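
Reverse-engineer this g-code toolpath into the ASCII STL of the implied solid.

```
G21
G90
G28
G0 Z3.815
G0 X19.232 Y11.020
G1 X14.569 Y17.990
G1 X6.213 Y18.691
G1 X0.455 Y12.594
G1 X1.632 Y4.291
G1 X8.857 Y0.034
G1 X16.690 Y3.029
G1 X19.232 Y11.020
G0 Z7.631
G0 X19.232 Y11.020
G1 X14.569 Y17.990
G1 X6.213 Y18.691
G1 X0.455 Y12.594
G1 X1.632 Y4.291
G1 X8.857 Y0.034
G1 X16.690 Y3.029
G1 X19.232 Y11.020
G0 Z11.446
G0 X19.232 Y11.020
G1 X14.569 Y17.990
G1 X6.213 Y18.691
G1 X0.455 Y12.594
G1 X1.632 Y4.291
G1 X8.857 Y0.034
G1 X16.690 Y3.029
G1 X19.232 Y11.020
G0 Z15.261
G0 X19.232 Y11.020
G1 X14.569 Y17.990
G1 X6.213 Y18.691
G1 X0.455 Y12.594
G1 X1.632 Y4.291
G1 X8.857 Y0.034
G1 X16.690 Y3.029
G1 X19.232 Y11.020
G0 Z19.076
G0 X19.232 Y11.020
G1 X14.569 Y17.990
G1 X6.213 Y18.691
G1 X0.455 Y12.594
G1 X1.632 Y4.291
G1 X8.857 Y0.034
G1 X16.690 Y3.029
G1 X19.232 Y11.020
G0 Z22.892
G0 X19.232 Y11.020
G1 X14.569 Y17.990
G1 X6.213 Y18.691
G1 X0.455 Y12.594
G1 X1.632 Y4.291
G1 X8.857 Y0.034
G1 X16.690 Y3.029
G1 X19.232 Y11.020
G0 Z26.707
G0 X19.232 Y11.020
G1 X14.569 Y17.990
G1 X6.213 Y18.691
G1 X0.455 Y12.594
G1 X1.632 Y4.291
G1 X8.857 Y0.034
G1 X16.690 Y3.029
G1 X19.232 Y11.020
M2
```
solid part
  facet normal 0.0000 0.0000 -1.0000
    outer loop
      vertex 6.213 18.691 0.000
      vertex 14.569 17.990 0.000
      vertex 19.232 11.020 0.000
    endloop
  endfacet
  facet normal 0.0000 0.0000 -1.0000
    outer loop
      vertex 0.455 12.594 0.000
      vertex 6.213 18.691 0.000
      vertex 19.232 11.020 0.000
    endloop
  endfacet
  facet normal 0.0000 0.0000 -1.0000
    outer loop
      vertex 1.632 4.291 0.000
      vertex 0.455 12.594 0.000
      vertex 19.232 11.020 0.000
    endloop
  endfacet
  facet normal 0.0000 0.0000 -1.0000
    outer loop
      vertex 8.857 0.034 0.000
      vertex 1.632 4.291 0.000
      vertex 19.232 11.020 0.000
    endloop
  endfacet
  facet normal 0.0000 0.0000 -1.0000
    outer loop
      vertex 16.690 3.029 0.000
      vertex 8.857 0.034 0.000
      vertex 19.232 11.020 0.000
    endloop
  endfacet
  facet normal 0.0000 0.0000 1.0000
    outer loop
      vertex 19.232 11.020 26.707
      vertex 14.569 17.990 26.707
      vertex 6.213 18.691 26.707
    endloop
  endfacet
  facet normal 0.0000 0.0000 1.0000
    outer loop
      vertex 19.232 11.020 26.707
      vertex 6.213 18.691 26.707
      vertex 0.455 12.594 26.707
    endloop
  endfacet
  facet normal 0.0000 0.0000 1.0000
    outer loop
      vertex 19.232 11.020 26.707
      vertex 0.455 12.594 26.707
      vertex 1.632 4.291 26.707
    endloop
  endfacet
  facet normal 0.0000 0.0000 1.0000
    outer loop
      vertex 19.232 11.020 26.707
      vertex 1.632 4.291 26.707
      vertex 8.857 0.034 26.707
    endloop
  endfacet
  facet normal 0.0000 0.0000 1.0000
    outer loop
      vertex 19.232 11.020 26.707
      vertex 8.857 0.034 26.707
      vertex 16.690 3.029 26.707
    endloop
  endfacet
  facet normal 0.8312 0.5560 0.0000
    outer loop
      vertex 19.232 11.020 0.000
      vertex 14.569 17.990 0.000
      vertex 14.569 17.990 26.707
    endloop
  endfacet
  facet normal 0.8312 0.5560 0.0000
    outer loop
      vertex 19.232 11.020 0.000
      vertex 14.569 17.990 26.707
      vertex 19.232 11.020 26.707
    endloop
  endfacet
  facet normal 0.0836 0.9965 0.0000
    outer loop
      vertex 14.569 17.990 0.000
      vertex 6.213 18.691 0.000
      vertex 6.213 18.691 26.707
    endloop
  endfacet
  facet normal 0.0836 0.9965 0.0000
    outer loop
      vertex 14.569 17.990 0.000
      vertex 6.213 18.691 26.707
      vertex 14.569 17.990 26.707
    endloop
  endfacet
  facet normal -0.7270 0.6866 0.0000
    outer loop
      vertex 6.213 18.691 0.000
      vertex 0.455 12.594 0.000
      vertex 0.455 12.594 26.707
    endloop
  endfacet
  facet normal -0.7270 0.6866 0.0000
    outer loop
      vertex 6.213 18.691 0.000
      vertex 0.455 12.594 26.707
      vertex 6.213 18.691 26.707
    endloop
  endfacet
  facet normal -0.9901 -0.1404 0.0000
    outer loop
      vertex 0.455 12.594 0.000
      vertex 1.632 4.291 0.000
      vertex 1.632 4.291 26.707
    endloop
  endfacet
  facet normal -0.9901 -0.1404 0.0000
    outer loop
      vertex 0.455 12.594 0.000
      vertex 1.632 4.291 26.707
      vertex 0.455 12.594 26.707
    endloop
  endfacet
  facet normal -0.5076 -0.8616 0.0000
    outer loop
      vertex 1.632 4.291 0.000
      vertex 8.857 0.034 0.000
      vertex 8.857 0.034 26.707
    endloop
  endfacet
  facet normal -0.5076 -0.8616 0.0000
    outer loop
      vertex 1.632 4.291 0.000
      vertex 8.857 0.034 26.707
      vertex 1.632 4.291 26.707
    endloop
  endfacet
  facet normal 0.3571 -0.9341 0.0000
    outer loop
      vertex 8.857 0.034 0.000
      vertex 16.690 3.029 0.000
      vertex 16.690 3.029 26.707
    endloop
  endfacet
  facet normal 0.3571 -0.9341 0.0000
    outer loop
      vertex 8.857 0.034 0.000
      vertex 16.690 3.029 26.707
      vertex 8.857 0.034 26.707
    endloop
  endfacet
  facet normal 0.9529 -0.3031 0.0000
    outer loop
      vertex 16.690 3.029 0.000
      vertex 19.232 11.020 0.000
      vertex 19.232 11.020 26.707
    endloop
  endfacet
  facet normal 0.9529 -0.3031 0.0000
    outer loop
      vertex 16.690 3.029 0.000
      vertex 19.232 11.020 26.707
      vertex 16.690 3.029 26.707
    endloop
  endfacet
endsolid part

The G0 Z moves step by Δz≈3.815 mm. Every layer's G1 loop is the same polygon, so the solid is a straight extrusion of it from z=0 to z≈26.7. Closing with flat bottom and top caps and triangulating gives 24 facets — a regular 7-sided prism (a cylinder approximated with 7 flat sides), circumscribed radius ≈ 9.66 mm, height ≈ 26.7 mm.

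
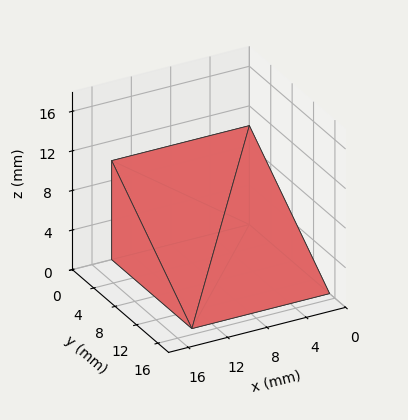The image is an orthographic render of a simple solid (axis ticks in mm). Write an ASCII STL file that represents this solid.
Reading the render: the shape is a wedge (ramp): 14 × 15 mm base, rising to 10 mm along the y=0 edge and sloping linearly to z=0 at y=15 (dimensions read to the nearest mm from the axis ticks). For the STL, each face is triangulated and given an outward normal.

solid part
  facet normal 0.0000 0.0000 -1.0000
    outer loop
      vertex 14.00 15.00 0.00
      vertex 14.00 0.00 0.00
      vertex 0.00 0.00 0.00
    endloop
  endfacet
  facet normal 0.0000 0.0000 -1.0000
    outer loop
      vertex 0.00 15.00 0.00
      vertex 14.00 15.00 0.00
      vertex 0.00 0.00 0.00
    endloop
  endfacet
  facet normal 0.0000 -1.0000 0.0000
    outer loop
      vertex 0.00 0.00 0.00
      vertex 14.00 0.00 0.00
      vertex 14.00 0.00 10.00
    endloop
  endfacet
  facet normal 0.0000 -1.0000 0.0000
    outer loop
      vertex 0.00 0.00 0.00
      vertex 14.00 0.00 10.00
      vertex 0.00 0.00 10.00
    endloop
  endfacet
  facet normal 0.0000 0.5547 0.8321
    outer loop
      vertex 0.00 0.00 10.00
      vertex 14.00 0.00 10.00
      vertex 14.00 15.00 0.00
    endloop
  endfacet
  facet normal 0.0000 0.5547 0.8321
    outer loop
      vertex 0.00 0.00 10.00
      vertex 14.00 15.00 0.00
      vertex 0.00 15.00 0.00
    endloop
  endfacet
  facet normal -1.0000 0.0000 0.0000
    outer loop
      vertex 0.00 0.00 10.00
      vertex 0.00 15.00 0.00
      vertex 0.00 0.00 0.00
    endloop
  endfacet
  facet normal 1.0000 0.0000 0.0000
    outer loop
      vertex 14.00 0.00 0.00
      vertex 14.00 15.00 0.00
      vertex 14.00 0.00 10.00
    endloop
  endfacet
endsolid part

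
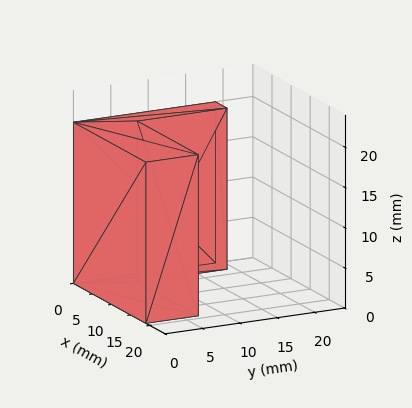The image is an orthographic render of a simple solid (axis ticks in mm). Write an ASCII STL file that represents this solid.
Reading the render: the shape is an L-shaped prism: outer 19 × 19 mm, arm thicknesses ≈ 7 mm (horizontal) and 3 mm (vertical), extruded 20 mm in z (dimensions read to the nearest mm from the axis ticks). For the STL, each face is triangulated and given an outward normal.

solid part
  facet normal 0.0000 0.0000 -1.0000
    outer loop
      vertex 19.00 7.00 0.00
      vertex 19.00 0.00 0.00
      vertex 0.00 0.00 0.00
    endloop
  endfacet
  facet normal 0.0000 0.0000 -1.0000
    outer loop
      vertex 3.00 7.00 0.00
      vertex 19.00 7.00 0.00
      vertex 0.00 0.00 0.00
    endloop
  endfacet
  facet normal 0.0000 0.0000 -1.0000
    outer loop
      vertex 3.00 19.00 0.00
      vertex 3.00 7.00 0.00
      vertex 0.00 0.00 0.00
    endloop
  endfacet
  facet normal 0.0000 0.0000 -1.0000
    outer loop
      vertex 0.00 19.00 0.00
      vertex 3.00 19.00 0.00
      vertex 0.00 0.00 0.00
    endloop
  endfacet
  facet normal 0.0000 0.0000 1.0000
    outer loop
      vertex 0.00 0.00 20.00
      vertex 19.00 0.00 20.00
      vertex 19.00 7.00 20.00
    endloop
  endfacet
  facet normal 0.0000 0.0000 1.0000
    outer loop
      vertex 0.00 0.00 20.00
      vertex 19.00 7.00 20.00
      vertex 3.00 7.00 20.00
    endloop
  endfacet
  facet normal 0.0000 0.0000 1.0000
    outer loop
      vertex 0.00 0.00 20.00
      vertex 3.00 7.00 20.00
      vertex 3.00 19.00 20.00
    endloop
  endfacet
  facet normal 0.0000 0.0000 1.0000
    outer loop
      vertex 0.00 0.00 20.00
      vertex 3.00 19.00 20.00
      vertex 0.00 19.00 20.00
    endloop
  endfacet
  facet normal 0.0000 -1.0000 0.0000
    outer loop
      vertex 0.00 0.00 0.00
      vertex 19.00 0.00 0.00
      vertex 19.00 0.00 20.00
    endloop
  endfacet
  facet normal 0.0000 -1.0000 0.0000
    outer loop
      vertex 0.00 0.00 0.00
      vertex 19.00 0.00 20.00
      vertex 0.00 0.00 20.00
    endloop
  endfacet
  facet normal 1.0000 0.0000 0.0000
    outer loop
      vertex 19.00 0.00 0.00
      vertex 19.00 7.00 0.00
      vertex 19.00 7.00 20.00
    endloop
  endfacet
  facet normal 1.0000 0.0000 0.0000
    outer loop
      vertex 19.00 0.00 0.00
      vertex 19.00 7.00 20.00
      vertex 19.00 0.00 20.00
    endloop
  endfacet
  facet normal 0.0000 1.0000 0.0000
    outer loop
      vertex 19.00 7.00 0.00
      vertex 3.00 7.00 0.00
      vertex 3.00 7.00 20.00
    endloop
  endfacet
  facet normal 0.0000 1.0000 0.0000
    outer loop
      vertex 19.00 7.00 0.00
      vertex 3.00 7.00 20.00
      vertex 19.00 7.00 20.00
    endloop
  endfacet
  facet normal 1.0000 0.0000 0.0000
    outer loop
      vertex 3.00 7.00 0.00
      vertex 3.00 19.00 0.00
      vertex 3.00 19.00 20.00
    endloop
  endfacet
  facet normal 1.0000 0.0000 0.0000
    outer loop
      vertex 3.00 7.00 0.00
      vertex 3.00 19.00 20.00
      vertex 3.00 7.00 20.00
    endloop
  endfacet
  facet normal 0.0000 1.0000 0.0000
    outer loop
      vertex 3.00 19.00 0.00
      vertex 0.00 19.00 0.00
      vertex 0.00 19.00 20.00
    endloop
  endfacet
  facet normal 0.0000 1.0000 0.0000
    outer loop
      vertex 3.00 19.00 0.00
      vertex 0.00 19.00 20.00
      vertex 3.00 19.00 20.00
    endloop
  endfacet
  facet normal -1.0000 0.0000 0.0000
    outer loop
      vertex 0.00 19.00 0.00
      vertex 0.00 0.00 0.00
      vertex 0.00 0.00 20.00
    endloop
  endfacet
  facet normal -1.0000 0.0000 0.0000
    outer loop
      vertex 0.00 19.00 0.00
      vertex 0.00 0.00 20.00
      vertex 0.00 19.00 20.00
    endloop
  endfacet
endsolid part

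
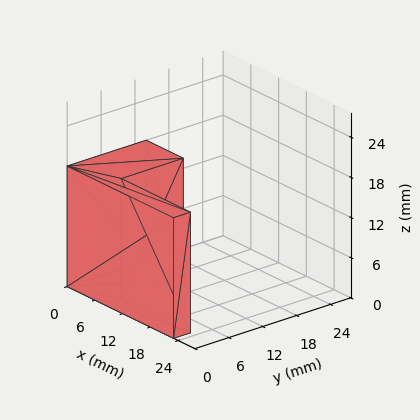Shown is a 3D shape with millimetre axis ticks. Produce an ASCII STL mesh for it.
Reading the render: the shape is an L-shaped prism: outer 23 × 14 mm, arm thicknesses ≈ 3 mm (horizontal) and 8 mm (vertical), extruded 18 mm in z (dimensions read to the nearest mm from the axis ticks). For the STL, each face is triangulated and given an outward normal.

solid part
  facet normal 0.0000 0.0000 -1.0000
    outer loop
      vertex 23.00 3.00 0.00
      vertex 23.00 0.00 0.00
      vertex 0.00 0.00 0.00
    endloop
  endfacet
  facet normal 0.0000 0.0000 -1.0000
    outer loop
      vertex 8.00 3.00 0.00
      vertex 23.00 3.00 0.00
      vertex 0.00 0.00 0.00
    endloop
  endfacet
  facet normal 0.0000 0.0000 -1.0000
    outer loop
      vertex 8.00 14.00 0.00
      vertex 8.00 3.00 0.00
      vertex 0.00 0.00 0.00
    endloop
  endfacet
  facet normal 0.0000 0.0000 -1.0000
    outer loop
      vertex 0.00 14.00 0.00
      vertex 8.00 14.00 0.00
      vertex 0.00 0.00 0.00
    endloop
  endfacet
  facet normal 0.0000 0.0000 1.0000
    outer loop
      vertex 0.00 0.00 18.00
      vertex 23.00 0.00 18.00
      vertex 23.00 3.00 18.00
    endloop
  endfacet
  facet normal 0.0000 0.0000 1.0000
    outer loop
      vertex 0.00 0.00 18.00
      vertex 23.00 3.00 18.00
      vertex 8.00 3.00 18.00
    endloop
  endfacet
  facet normal 0.0000 0.0000 1.0000
    outer loop
      vertex 0.00 0.00 18.00
      vertex 8.00 3.00 18.00
      vertex 8.00 14.00 18.00
    endloop
  endfacet
  facet normal 0.0000 0.0000 1.0000
    outer loop
      vertex 0.00 0.00 18.00
      vertex 8.00 14.00 18.00
      vertex 0.00 14.00 18.00
    endloop
  endfacet
  facet normal 0.0000 -1.0000 0.0000
    outer loop
      vertex 0.00 0.00 0.00
      vertex 23.00 0.00 0.00
      vertex 23.00 0.00 18.00
    endloop
  endfacet
  facet normal 0.0000 -1.0000 0.0000
    outer loop
      vertex 0.00 0.00 0.00
      vertex 23.00 0.00 18.00
      vertex 0.00 0.00 18.00
    endloop
  endfacet
  facet normal 1.0000 0.0000 0.0000
    outer loop
      vertex 23.00 0.00 0.00
      vertex 23.00 3.00 0.00
      vertex 23.00 3.00 18.00
    endloop
  endfacet
  facet normal 1.0000 0.0000 0.0000
    outer loop
      vertex 23.00 0.00 0.00
      vertex 23.00 3.00 18.00
      vertex 23.00 0.00 18.00
    endloop
  endfacet
  facet normal 0.0000 1.0000 0.0000
    outer loop
      vertex 23.00 3.00 0.00
      vertex 8.00 3.00 0.00
      vertex 8.00 3.00 18.00
    endloop
  endfacet
  facet normal 0.0000 1.0000 0.0000
    outer loop
      vertex 23.00 3.00 0.00
      vertex 8.00 3.00 18.00
      vertex 23.00 3.00 18.00
    endloop
  endfacet
  facet normal 1.0000 0.0000 0.0000
    outer loop
      vertex 8.00 3.00 0.00
      vertex 8.00 14.00 0.00
      vertex 8.00 14.00 18.00
    endloop
  endfacet
  facet normal 1.0000 0.0000 0.0000
    outer loop
      vertex 8.00 3.00 0.00
      vertex 8.00 14.00 18.00
      vertex 8.00 3.00 18.00
    endloop
  endfacet
  facet normal 0.0000 1.0000 0.0000
    outer loop
      vertex 8.00 14.00 0.00
      vertex 0.00 14.00 0.00
      vertex 0.00 14.00 18.00
    endloop
  endfacet
  facet normal 0.0000 1.0000 0.0000
    outer loop
      vertex 8.00 14.00 0.00
      vertex 0.00 14.00 18.00
      vertex 8.00 14.00 18.00
    endloop
  endfacet
  facet normal -1.0000 0.0000 0.0000
    outer loop
      vertex 0.00 14.00 0.00
      vertex 0.00 0.00 0.00
      vertex 0.00 0.00 18.00
    endloop
  endfacet
  facet normal -1.0000 0.0000 0.0000
    outer loop
      vertex 0.00 14.00 0.00
      vertex 0.00 0.00 18.00
      vertex 0.00 14.00 18.00
    endloop
  endfacet
endsolid part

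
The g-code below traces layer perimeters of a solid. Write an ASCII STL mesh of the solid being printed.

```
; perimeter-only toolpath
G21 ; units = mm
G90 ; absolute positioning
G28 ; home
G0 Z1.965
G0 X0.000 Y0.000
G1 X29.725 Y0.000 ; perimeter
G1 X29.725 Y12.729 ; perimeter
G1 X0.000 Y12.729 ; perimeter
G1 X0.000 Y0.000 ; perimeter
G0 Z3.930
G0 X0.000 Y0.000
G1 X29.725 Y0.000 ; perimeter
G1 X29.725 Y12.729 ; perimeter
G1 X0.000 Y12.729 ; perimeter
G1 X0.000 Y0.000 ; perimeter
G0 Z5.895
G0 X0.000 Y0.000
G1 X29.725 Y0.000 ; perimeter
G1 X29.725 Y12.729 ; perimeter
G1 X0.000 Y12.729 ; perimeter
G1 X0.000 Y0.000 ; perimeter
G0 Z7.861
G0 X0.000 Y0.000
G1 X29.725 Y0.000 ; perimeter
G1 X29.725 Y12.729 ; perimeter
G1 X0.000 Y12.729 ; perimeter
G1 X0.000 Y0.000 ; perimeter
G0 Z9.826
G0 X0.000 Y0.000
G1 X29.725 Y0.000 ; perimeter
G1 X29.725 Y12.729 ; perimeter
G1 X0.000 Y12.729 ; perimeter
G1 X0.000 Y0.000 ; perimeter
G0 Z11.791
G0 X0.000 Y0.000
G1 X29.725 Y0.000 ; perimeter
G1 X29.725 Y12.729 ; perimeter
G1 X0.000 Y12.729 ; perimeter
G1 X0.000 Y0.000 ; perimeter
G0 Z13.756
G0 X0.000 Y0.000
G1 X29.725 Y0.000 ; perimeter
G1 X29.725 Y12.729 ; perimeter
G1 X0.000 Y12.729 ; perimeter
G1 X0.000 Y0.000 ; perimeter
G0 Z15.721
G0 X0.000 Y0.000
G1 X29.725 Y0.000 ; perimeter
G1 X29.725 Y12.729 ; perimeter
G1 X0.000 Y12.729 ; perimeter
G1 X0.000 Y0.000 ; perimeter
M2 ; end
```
solid part
  facet normal 0.0000 0.0000 -1.0000
    outer loop
      vertex 29.725 12.729 0.000
      vertex 29.725 0.000 0.000
      vertex 0.000 0.000 0.000
    endloop
  endfacet
  facet normal 0.0000 0.0000 -1.0000
    outer loop
      vertex 0.000 12.729 0.000
      vertex 29.725 12.729 0.000
      vertex 0.000 0.000 0.000
    endloop
  endfacet
  facet normal 0.0000 0.0000 1.0000
    outer loop
      vertex 0.000 0.000 15.721
      vertex 29.725 0.000 15.721
      vertex 29.725 12.729 15.721
    endloop
  endfacet
  facet normal 0.0000 0.0000 1.0000
    outer loop
      vertex 0.000 0.000 15.721
      vertex 29.725 12.729 15.721
      vertex 0.000 12.729 15.721
    endloop
  endfacet
  facet normal 0.0000 -1.0000 0.0000
    outer loop
      vertex 0.000 0.000 0.000
      vertex 29.725 0.000 0.000
      vertex 29.725 0.000 15.721
    endloop
  endfacet
  facet normal 0.0000 -1.0000 0.0000
    outer loop
      vertex 0.000 0.000 0.000
      vertex 29.725 0.000 15.721
      vertex 0.000 0.000 15.721
    endloop
  endfacet
  facet normal 0.0000 1.0000 0.0000
    outer loop
      vertex 29.725 12.729 15.721
      vertex 29.725 12.729 0.000
      vertex 0.000 12.729 0.000
    endloop
  endfacet
  facet normal 0.0000 1.0000 0.0000
    outer loop
      vertex 0.000 12.729 15.721
      vertex 29.725 12.729 15.721
      vertex 0.000 12.729 0.000
    endloop
  endfacet
  facet normal -1.0000 0.0000 0.0000
    outer loop
      vertex 0.000 12.729 15.721
      vertex 0.000 12.729 0.000
      vertex 0.000 0.000 0.000
    endloop
  endfacet
  facet normal -1.0000 0.0000 0.0000
    outer loop
      vertex 0.000 0.000 15.721
      vertex 0.000 12.729 15.721
      vertex 0.000 0.000 0.000
    endloop
  endfacet
  facet normal 1.0000 0.0000 0.0000
    outer loop
      vertex 29.725 0.000 0.000
      vertex 29.725 12.729 0.000
      vertex 29.725 12.729 15.721
    endloop
  endfacet
  facet normal 1.0000 0.0000 0.0000
    outer loop
      vertex 29.725 0.000 0.000
      vertex 29.725 12.729 15.721
      vertex 29.725 0.000 15.721
    endloop
  endfacet
endsolid part

The G0 Z moves step by Δz≈1.965 mm. Every layer's G1 loop is the same polygon, so the solid is a straight extrusion of it from z=0 to z≈15.7. Closing with flat bottom and top caps and triangulating gives 12 facets — a rectangular box, roughly 29.7 × 12.7 mm footprint and 15.7 mm tall.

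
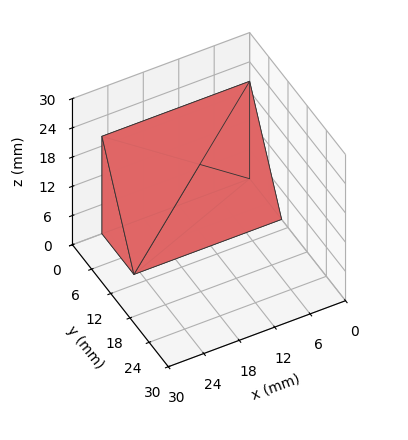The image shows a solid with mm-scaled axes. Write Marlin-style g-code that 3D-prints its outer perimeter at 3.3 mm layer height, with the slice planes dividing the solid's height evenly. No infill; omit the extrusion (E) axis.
Reading the render: the shape is a wedge (ramp): 25 × 10 mm base, rising to 20 mm along the y=0 edge and sloping linearly to z=0 at y=10 (dimensions read to the nearest mm from the axis ticks). For the g-code, the solid's height is divided into equal slices at the stated Δz and each level perimeter traced with G1 moves after a G0 lift.

; perimeter-only toolpath
G21 ; units = mm
G90 ; absolute positioning
G28 ; home
; layer 1
G0 Z3.3
G0 X0.0 Y0.0
G1 X25.0 Y0.0
G1 X25.0 Y8.3
G1 X0.0 Y8.3
G1 X0.0 Y0.0
; layer 2
G0 Z6.7
G0 X0.0 Y0.0
G1 X25.0 Y0.0
G1 X25.0 Y6.7
G1 X0.0 Y6.7
G1 X0.0 Y0.0
; layer 3
G0 Z10.0
G0 X0.0 Y0.0
G1 X25.0 Y0.0
G1 X25.0 Y5.0
G1 X0.0 Y5.0
G1 X0.0 Y0.0
; layer 4
G0 Z13.3
G0 X0.0 Y0.0
G1 X25.0 Y0.0
G1 X25.0 Y3.3
G1 X0.0 Y3.3
G1 X0.0 Y0.0
; layer 5
G0 Z16.7
G0 X0.0 Y0.0
G1 X25.0 Y0.0
G1 X25.0 Y1.7
G1 X0.0 Y1.7
G1 X0.0 Y0.0
M2 ; end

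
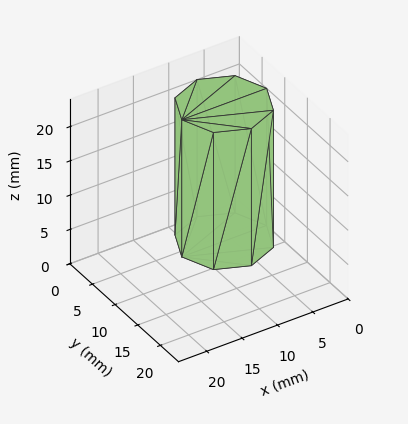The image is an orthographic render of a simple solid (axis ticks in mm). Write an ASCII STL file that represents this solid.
Reading the render: the shape is a regular 8-sided prism (a cylinder approximated with 8 flat sides), circumscribed radius ≈ 6 mm, height ≈ 20 mm (dimensions read to the nearest mm from the axis ticks). For the STL, each face is triangulated and given an outward normal.

solid part
  facet normal 0.0000 0.0000 -1.0000
    outer loop
      vertex 6.000 12.000 0.000
      vertex 10.243 10.243 0.000
      vertex 12.000 6.000 0.000
    endloop
  endfacet
  facet normal 0.0000 0.0000 -1.0000
    outer loop
      vertex 1.757 10.243 0.000
      vertex 6.000 12.000 0.000
      vertex 12.000 6.000 0.000
    endloop
  endfacet
  facet normal 0.0000 0.0000 -1.0000
    outer loop
      vertex 0.000 6.000 0.000
      vertex 1.757 10.243 0.000
      vertex 12.000 6.000 0.000
    endloop
  endfacet
  facet normal 0.0000 0.0000 -1.0000
    outer loop
      vertex 1.757 1.757 0.000
      vertex 0.000 6.000 0.000
      vertex 12.000 6.000 0.000
    endloop
  endfacet
  facet normal 0.0000 0.0000 -1.0000
    outer loop
      vertex 6.000 0.000 0.000
      vertex 1.757 1.757 0.000
      vertex 12.000 6.000 0.000
    endloop
  endfacet
  facet normal 0.0000 0.0000 -1.0000
    outer loop
      vertex 10.243 1.757 0.000
      vertex 6.000 0.000 0.000
      vertex 12.000 6.000 0.000
    endloop
  endfacet
  facet normal 0.0000 0.0000 1.0000
    outer loop
      vertex 12.000 6.000 20.000
      vertex 10.243 10.243 20.000
      vertex 6.000 12.000 20.000
    endloop
  endfacet
  facet normal 0.0000 0.0000 1.0000
    outer loop
      vertex 12.000 6.000 20.000
      vertex 6.000 12.000 20.000
      vertex 1.757 10.243 20.000
    endloop
  endfacet
  facet normal 0.0000 0.0000 1.0000
    outer loop
      vertex 12.000 6.000 20.000
      vertex 1.757 10.243 20.000
      vertex 0.000 6.000 20.000
    endloop
  endfacet
  facet normal 0.0000 0.0000 1.0000
    outer loop
      vertex 12.000 6.000 20.000
      vertex 0.000 6.000 20.000
      vertex 1.757 1.757 20.000
    endloop
  endfacet
  facet normal 0.0000 0.0000 1.0000
    outer loop
      vertex 12.000 6.000 20.000
      vertex 1.757 1.757 20.000
      vertex 6.000 0.000 20.000
    endloop
  endfacet
  facet normal 0.0000 0.0000 1.0000
    outer loop
      vertex 12.000 6.000 20.000
      vertex 6.000 0.000 20.000
      vertex 10.243 1.757 20.000
    endloop
  endfacet
  facet normal 0.9239 0.3826 0.0000
    outer loop
      vertex 12.000 6.000 0.000
      vertex 10.243 10.243 0.000
      vertex 10.243 10.243 20.000
    endloop
  endfacet
  facet normal 0.9239 0.3826 0.0000
    outer loop
      vertex 12.000 6.000 0.000
      vertex 10.243 10.243 20.000
      vertex 12.000 6.000 20.000
    endloop
  endfacet
  facet normal 0.3826 0.9239 0.0000
    outer loop
      vertex 10.243 10.243 0.000
      vertex 6.000 12.000 0.000
      vertex 6.000 12.000 20.000
    endloop
  endfacet
  facet normal 0.3826 0.9239 0.0000
    outer loop
      vertex 10.243 10.243 0.000
      vertex 6.000 12.000 20.000
      vertex 10.243 10.243 20.000
    endloop
  endfacet
  facet normal -0.3826 0.9239 0.0000
    outer loop
      vertex 6.000 12.000 0.000
      vertex 1.757 10.243 0.000
      vertex 1.757 10.243 20.000
    endloop
  endfacet
  facet normal -0.3826 0.9239 0.0000
    outer loop
      vertex 6.000 12.000 0.000
      vertex 1.757 10.243 20.000
      vertex 6.000 12.000 20.000
    endloop
  endfacet
  facet normal -0.9239 0.3826 0.0000
    outer loop
      vertex 1.757 10.243 0.000
      vertex 0.000 6.000 0.000
      vertex 0.000 6.000 20.000
    endloop
  endfacet
  facet normal -0.9239 0.3826 0.0000
    outer loop
      vertex 1.757 10.243 0.000
      vertex 0.000 6.000 20.000
      vertex 1.757 10.243 20.000
    endloop
  endfacet
  facet normal -0.9239 -0.3826 0.0000
    outer loop
      vertex 0.000 6.000 0.000
      vertex 1.757 1.757 0.000
      vertex 1.757 1.757 20.000
    endloop
  endfacet
  facet normal -0.9239 -0.3826 0.0000
    outer loop
      vertex 0.000 6.000 0.000
      vertex 1.757 1.757 20.000
      vertex 0.000 6.000 20.000
    endloop
  endfacet
  facet normal -0.3826 -0.9239 0.0000
    outer loop
      vertex 1.757 1.757 0.000
      vertex 6.000 0.000 0.000
      vertex 6.000 0.000 20.000
    endloop
  endfacet
  facet normal -0.3826 -0.9239 0.0000
    outer loop
      vertex 1.757 1.757 0.000
      vertex 6.000 0.000 20.000
      vertex 1.757 1.757 20.000
    endloop
  endfacet
  facet normal 0.3826 -0.9239 0.0000
    outer loop
      vertex 6.000 0.000 0.000
      vertex 10.243 1.757 0.000
      vertex 10.243 1.757 20.000
    endloop
  endfacet
  facet normal 0.3826 -0.9239 0.0000
    outer loop
      vertex 6.000 0.000 0.000
      vertex 10.243 1.757 20.000
      vertex 6.000 0.000 20.000
    endloop
  endfacet
  facet normal 0.9239 -0.3826 0.0000
    outer loop
      vertex 10.243 1.757 0.000
      vertex 12.000 6.000 0.000
      vertex 12.000 6.000 20.000
    endloop
  endfacet
  facet normal 0.9239 -0.3826 0.0000
    outer loop
      vertex 10.243 1.757 0.000
      vertex 12.000 6.000 20.000
      vertex 10.243 1.757 20.000
    endloop
  endfacet
endsolid part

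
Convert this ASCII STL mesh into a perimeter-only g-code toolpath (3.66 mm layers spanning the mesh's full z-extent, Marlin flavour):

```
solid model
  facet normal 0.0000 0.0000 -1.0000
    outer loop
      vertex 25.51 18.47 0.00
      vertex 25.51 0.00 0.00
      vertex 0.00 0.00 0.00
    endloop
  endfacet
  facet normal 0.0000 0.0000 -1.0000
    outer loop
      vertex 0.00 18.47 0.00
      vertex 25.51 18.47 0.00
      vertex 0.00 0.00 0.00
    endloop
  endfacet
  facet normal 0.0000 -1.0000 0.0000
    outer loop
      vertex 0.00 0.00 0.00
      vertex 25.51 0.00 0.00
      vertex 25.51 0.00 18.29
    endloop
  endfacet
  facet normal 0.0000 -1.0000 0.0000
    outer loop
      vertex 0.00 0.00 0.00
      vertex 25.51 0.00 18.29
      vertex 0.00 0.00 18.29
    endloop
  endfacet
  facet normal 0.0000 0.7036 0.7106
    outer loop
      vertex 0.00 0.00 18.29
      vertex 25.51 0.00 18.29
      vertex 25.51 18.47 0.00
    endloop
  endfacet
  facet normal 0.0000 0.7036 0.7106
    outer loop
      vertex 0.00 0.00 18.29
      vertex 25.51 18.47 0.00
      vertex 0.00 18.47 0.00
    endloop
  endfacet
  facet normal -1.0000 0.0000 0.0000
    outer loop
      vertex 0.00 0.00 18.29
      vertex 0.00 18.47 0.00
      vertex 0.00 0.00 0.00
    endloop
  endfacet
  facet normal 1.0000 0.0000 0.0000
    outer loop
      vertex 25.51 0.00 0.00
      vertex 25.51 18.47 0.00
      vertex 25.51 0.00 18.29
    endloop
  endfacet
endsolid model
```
; perimeter-only toolpath
G21 ; units = mm
G90 ; absolute positioning
G28 ; home
; layer 1
G0 Z3.66
G0 X0.00 Y0.00
G1 X25.51 Y0.00
G1 X25.51 Y14.78
G1 X0.00 Y14.78
G1 X0.00 Y0.00
; layer 2
G0 Z7.32
G0 X0.00 Y0.00
G1 X25.51 Y0.00
G1 X25.51 Y11.08
G1 X0.00 Y11.08
G1 X0.00 Y0.00
; layer 3
G0 Z10.97
G0 X0.00 Y0.00
G1 X25.51 Y0.00
G1 X25.51 Y7.39
G1 X0.00 Y7.39
G1 X0.00 Y0.00
; layer 4
G0 Z14.63
G0 X0.00 Y0.00
G1 X25.51 Y0.00
G1 X25.51 Y3.69
G1 X0.00 Y3.69
G1 X0.00 Y0.00
M2 ; end

The solid is a wedge (ramp): 25.5 × 18.5 mm base, rising to 18.3 mm along the y=0 edge and sloping linearly to z=0 at y=18.5. Slicing at Δz = 3.66 mm — 5 equal slices spanning the solid's height, so layer i sits at z = i·h/5 — gives 4 non-empty perimeters. Each is a 4-segment closed polygon; G0 lifts to the layer z and rapids to the start vertex, then G1 traces the edges. The cross-section shrinks linearly with z (the slice at the apex is degenerate and omitted).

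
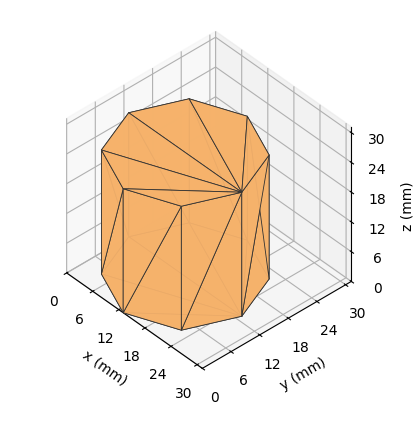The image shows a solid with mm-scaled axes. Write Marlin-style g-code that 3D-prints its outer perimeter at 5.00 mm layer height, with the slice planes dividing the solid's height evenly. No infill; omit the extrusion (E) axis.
Reading the render: the shape is a regular 8-sided prism (a cylinder approximated with 8 flat sides), circumscribed radius ≈ 13 mm, height ≈ 25 mm (dimensions read to the nearest mm from the axis ticks). For the g-code, the solid's height is divided into equal slices at the stated Δz and each level perimeter traced with G1 moves after a G0 lift.

; perimeter-only toolpath
G21 ; units = mm
G90 ; absolute positioning
G28 ; home
; layer 1
G0 Z5.00
G0 X26.00 Y13.00
G1 X22.19 Y22.19
G1 X13.00 Y26.00
G1 X3.81 Y22.19
G1 X0.00 Y13.00
G1 X3.81 Y3.81
G1 X13.00 Y0.00
G1 X22.19 Y3.81
G1 X26.00 Y13.00
; layer 2
G0 Z10.00
G0 X26.00 Y13.00
G1 X22.19 Y22.19
G1 X13.00 Y26.00
G1 X3.81 Y22.19
G1 X0.00 Y13.00
G1 X3.81 Y3.81
G1 X13.00 Y0.00
G1 X22.19 Y3.81
G1 X26.00 Y13.00
; layer 3
G0 Z15.00
G0 X26.00 Y13.00
G1 X22.19 Y22.19
G1 X13.00 Y26.00
G1 X3.81 Y22.19
G1 X0.00 Y13.00
G1 X3.81 Y3.81
G1 X13.00 Y0.00
G1 X22.19 Y3.81
G1 X26.00 Y13.00
; layer 4
G0 Z20.00
G0 X26.00 Y13.00
G1 X22.19 Y22.19
G1 X13.00 Y26.00
G1 X3.81 Y22.19
G1 X0.00 Y13.00
G1 X3.81 Y3.81
G1 X13.00 Y0.00
G1 X22.19 Y3.81
G1 X26.00 Y13.00
; layer 5
G0 Z25.00
G0 X26.00 Y13.00
G1 X22.19 Y22.19
G1 X13.00 Y26.00
G1 X3.81 Y22.19
G1 X0.00 Y13.00
G1 X3.81 Y3.81
G1 X13.00 Y0.00
G1 X22.19 Y3.81
G1 X26.00 Y13.00
M2 ; end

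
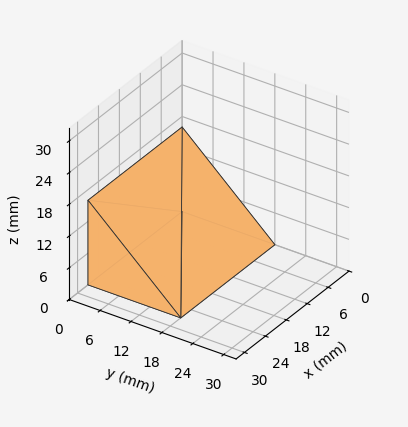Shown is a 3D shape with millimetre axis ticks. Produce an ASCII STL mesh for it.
Reading the render: the shape is a wedge (ramp): 27 × 18 mm base, rising to 16 mm along the y=0 edge and sloping linearly to z=0 at y=18 (dimensions read to the nearest mm from the axis ticks). For the STL, each face is triangulated and given an outward normal.

solid part
  facet normal 0.0000 0.0000 -1.0000
    outer loop
      vertex 27.000 18.000 0.000
      vertex 27.000 0.000 0.000
      vertex 0.000 0.000 0.000
    endloop
  endfacet
  facet normal 0.0000 0.0000 -1.0000
    outer loop
      vertex 0.000 18.000 0.000
      vertex 27.000 18.000 0.000
      vertex 0.000 0.000 0.000
    endloop
  endfacet
  facet normal 0.0000 -1.0000 0.0000
    outer loop
      vertex 0.000 0.000 0.000
      vertex 27.000 0.000 0.000
      vertex 27.000 0.000 16.000
    endloop
  endfacet
  facet normal 0.0000 -1.0000 0.0000
    outer loop
      vertex 0.000 0.000 0.000
      vertex 27.000 0.000 16.000
      vertex 0.000 0.000 16.000
    endloop
  endfacet
  facet normal 0.0000 0.6644 0.7474
    outer loop
      vertex 0.000 0.000 16.000
      vertex 27.000 0.000 16.000
      vertex 27.000 18.000 0.000
    endloop
  endfacet
  facet normal 0.0000 0.6644 0.7474
    outer loop
      vertex 0.000 0.000 16.000
      vertex 27.000 18.000 0.000
      vertex 0.000 18.000 0.000
    endloop
  endfacet
  facet normal -1.0000 0.0000 0.0000
    outer loop
      vertex 0.000 0.000 16.000
      vertex 0.000 18.000 0.000
      vertex 0.000 0.000 0.000
    endloop
  endfacet
  facet normal 1.0000 0.0000 0.0000
    outer loop
      vertex 27.000 0.000 0.000
      vertex 27.000 18.000 0.000
      vertex 27.000 0.000 16.000
    endloop
  endfacet
endsolid part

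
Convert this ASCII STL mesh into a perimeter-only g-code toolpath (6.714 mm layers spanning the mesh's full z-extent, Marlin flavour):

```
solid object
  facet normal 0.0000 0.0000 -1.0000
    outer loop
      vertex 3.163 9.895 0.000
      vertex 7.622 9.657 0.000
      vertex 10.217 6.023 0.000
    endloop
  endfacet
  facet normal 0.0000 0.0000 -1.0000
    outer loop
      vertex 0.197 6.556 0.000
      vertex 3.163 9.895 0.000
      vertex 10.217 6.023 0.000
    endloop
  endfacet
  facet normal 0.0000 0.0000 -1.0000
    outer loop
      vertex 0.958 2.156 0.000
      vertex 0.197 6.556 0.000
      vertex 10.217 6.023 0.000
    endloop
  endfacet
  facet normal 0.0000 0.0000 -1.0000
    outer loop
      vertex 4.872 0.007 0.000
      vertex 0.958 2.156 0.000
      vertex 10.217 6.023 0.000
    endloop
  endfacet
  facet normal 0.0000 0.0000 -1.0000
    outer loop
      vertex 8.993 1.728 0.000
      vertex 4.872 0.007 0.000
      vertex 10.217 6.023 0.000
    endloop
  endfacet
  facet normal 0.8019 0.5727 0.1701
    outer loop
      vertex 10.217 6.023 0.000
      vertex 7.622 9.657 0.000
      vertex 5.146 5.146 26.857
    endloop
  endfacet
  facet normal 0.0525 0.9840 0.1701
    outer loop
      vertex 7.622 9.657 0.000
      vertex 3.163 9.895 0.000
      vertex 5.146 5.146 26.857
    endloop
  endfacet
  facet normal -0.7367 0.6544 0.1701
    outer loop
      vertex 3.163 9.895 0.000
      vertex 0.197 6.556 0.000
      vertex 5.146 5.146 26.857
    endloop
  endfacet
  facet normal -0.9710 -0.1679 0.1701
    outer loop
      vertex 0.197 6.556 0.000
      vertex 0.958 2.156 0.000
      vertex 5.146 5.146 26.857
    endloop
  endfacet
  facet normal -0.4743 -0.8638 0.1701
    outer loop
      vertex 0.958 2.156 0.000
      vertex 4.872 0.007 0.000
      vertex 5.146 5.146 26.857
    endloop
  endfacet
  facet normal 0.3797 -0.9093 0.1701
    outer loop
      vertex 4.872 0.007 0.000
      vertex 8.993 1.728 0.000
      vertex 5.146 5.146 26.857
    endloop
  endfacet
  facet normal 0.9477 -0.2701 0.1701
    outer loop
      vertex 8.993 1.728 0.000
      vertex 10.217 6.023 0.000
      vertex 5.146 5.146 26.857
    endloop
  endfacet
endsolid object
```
; perimeter-only toolpath
G21 ; units = mm
G90 ; absolute positioning
G28 ; home
; layer 1
G0 Z6.714
G0 X8.949 Y5.804
G1 X7.003 Y8.529
G1 X3.659 Y8.708
G1 X1.434 Y6.204
G1 X2.005 Y2.904
G1 X4.941 Y1.292
G1 X8.031 Y2.583
G1 X8.949 Y5.804
; layer 2
G0 Z13.428
G0 X7.681 Y5.585
G1 X6.384 Y7.402
G1 X4.154 Y7.521
G1 X2.671 Y5.851
G1 X3.052 Y3.651
G1 X5.009 Y2.576
G1 X7.069 Y3.437
G1 X7.681 Y5.585
; layer 3
G0 Z20.143
G0 X6.414 Y5.365
G1 X5.765 Y6.274
G1 X4.650 Y6.333
G1 X3.909 Y5.498
G1 X4.099 Y4.398
G1 X5.077 Y3.861
G1 X6.108 Y4.292
G1 X6.414 Y5.365
M2 ; end

The solid is a regular 7-sided pyramid, base circumscribed radius ≈ 5.15 mm, apex at z ≈ 26.9 mm. Slicing at Δz = 6.714 mm — 4 equal slices spanning the solid's height, so layer i sits at z = i·h/4 — gives 3 non-empty perimeters. Each is a 7-segment closed polygon; G0 lifts to the layer z and rapids to the start vertex, then G1 traces the edges. The cross-section shrinks linearly with z (the slice at the apex is degenerate and omitted).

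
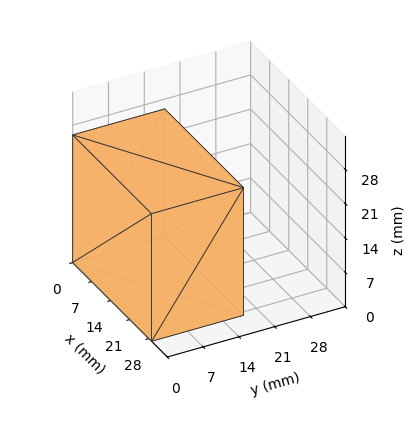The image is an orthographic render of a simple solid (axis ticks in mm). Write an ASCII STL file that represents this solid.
Reading the render: the shape is a rectangular box, roughly 29 × 18 mm footprint and 26 mm tall (dimensions read to the nearest mm from the axis ticks). For the STL, each face is triangulated and given an outward normal.

solid part
  facet normal 0.0000 0.0000 -1.0000
    outer loop
      vertex 29.000 18.000 0.000
      vertex 29.000 0.000 0.000
      vertex 0.000 0.000 0.000
    endloop
  endfacet
  facet normal 0.0000 0.0000 -1.0000
    outer loop
      vertex 0.000 18.000 0.000
      vertex 29.000 18.000 0.000
      vertex 0.000 0.000 0.000
    endloop
  endfacet
  facet normal 0.0000 0.0000 1.0000
    outer loop
      vertex 0.000 0.000 26.000
      vertex 29.000 0.000 26.000
      vertex 29.000 18.000 26.000
    endloop
  endfacet
  facet normal 0.0000 0.0000 1.0000
    outer loop
      vertex 0.000 0.000 26.000
      vertex 29.000 18.000 26.000
      vertex 0.000 18.000 26.000
    endloop
  endfacet
  facet normal 0.0000 -1.0000 0.0000
    outer loop
      vertex 0.000 0.000 0.000
      vertex 29.000 0.000 0.000
      vertex 29.000 0.000 26.000
    endloop
  endfacet
  facet normal 0.0000 -1.0000 0.0000
    outer loop
      vertex 0.000 0.000 0.000
      vertex 29.000 0.000 26.000
      vertex 0.000 0.000 26.000
    endloop
  endfacet
  facet normal 0.0000 1.0000 0.0000
    outer loop
      vertex 29.000 18.000 26.000
      vertex 29.000 18.000 0.000
      vertex 0.000 18.000 0.000
    endloop
  endfacet
  facet normal 0.0000 1.0000 0.0000
    outer loop
      vertex 0.000 18.000 26.000
      vertex 29.000 18.000 26.000
      vertex 0.000 18.000 0.000
    endloop
  endfacet
  facet normal -1.0000 0.0000 0.0000
    outer loop
      vertex 0.000 18.000 26.000
      vertex 0.000 18.000 0.000
      vertex 0.000 0.000 0.000
    endloop
  endfacet
  facet normal -1.0000 0.0000 0.0000
    outer loop
      vertex 0.000 0.000 26.000
      vertex 0.000 18.000 26.000
      vertex 0.000 0.000 0.000
    endloop
  endfacet
  facet normal 1.0000 0.0000 0.0000
    outer loop
      vertex 29.000 0.000 0.000
      vertex 29.000 18.000 0.000
      vertex 29.000 18.000 26.000
    endloop
  endfacet
  facet normal 1.0000 0.0000 0.0000
    outer loop
      vertex 29.000 0.000 0.000
      vertex 29.000 18.000 26.000
      vertex 29.000 0.000 26.000
    endloop
  endfacet
endsolid part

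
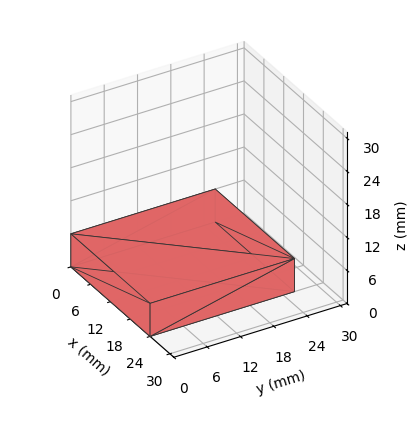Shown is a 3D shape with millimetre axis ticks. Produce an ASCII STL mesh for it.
Reading the render: the shape is a rectangular box, roughly 24 × 26 mm footprint and 6 mm tall (dimensions read to the nearest mm from the axis ticks). For the STL, each face is triangulated and given an outward normal.

solid part
  facet normal 0.0000 0.0000 -1.0000
    outer loop
      vertex 24.000 26.000 0.000
      vertex 24.000 0.000 0.000
      vertex 0.000 0.000 0.000
    endloop
  endfacet
  facet normal 0.0000 0.0000 -1.0000
    outer loop
      vertex 0.000 26.000 0.000
      vertex 24.000 26.000 0.000
      vertex 0.000 0.000 0.000
    endloop
  endfacet
  facet normal 0.0000 0.0000 1.0000
    outer loop
      vertex 0.000 0.000 6.000
      vertex 24.000 0.000 6.000
      vertex 24.000 26.000 6.000
    endloop
  endfacet
  facet normal 0.0000 0.0000 1.0000
    outer loop
      vertex 0.000 0.000 6.000
      vertex 24.000 26.000 6.000
      vertex 0.000 26.000 6.000
    endloop
  endfacet
  facet normal 0.0000 -1.0000 0.0000
    outer loop
      vertex 0.000 0.000 0.000
      vertex 24.000 0.000 0.000
      vertex 24.000 0.000 6.000
    endloop
  endfacet
  facet normal 0.0000 -1.0000 0.0000
    outer loop
      vertex 0.000 0.000 0.000
      vertex 24.000 0.000 6.000
      vertex 0.000 0.000 6.000
    endloop
  endfacet
  facet normal 0.0000 1.0000 0.0000
    outer loop
      vertex 24.000 26.000 6.000
      vertex 24.000 26.000 0.000
      vertex 0.000 26.000 0.000
    endloop
  endfacet
  facet normal 0.0000 1.0000 0.0000
    outer loop
      vertex 0.000 26.000 6.000
      vertex 24.000 26.000 6.000
      vertex 0.000 26.000 0.000
    endloop
  endfacet
  facet normal -1.0000 0.0000 0.0000
    outer loop
      vertex 0.000 26.000 6.000
      vertex 0.000 26.000 0.000
      vertex 0.000 0.000 0.000
    endloop
  endfacet
  facet normal -1.0000 0.0000 0.0000
    outer loop
      vertex 0.000 0.000 6.000
      vertex 0.000 26.000 6.000
      vertex 0.000 0.000 0.000
    endloop
  endfacet
  facet normal 1.0000 0.0000 0.0000
    outer loop
      vertex 24.000 0.000 0.000
      vertex 24.000 26.000 0.000
      vertex 24.000 26.000 6.000
    endloop
  endfacet
  facet normal 1.0000 0.0000 0.0000
    outer loop
      vertex 24.000 0.000 0.000
      vertex 24.000 26.000 6.000
      vertex 24.000 0.000 6.000
    endloop
  endfacet
endsolid part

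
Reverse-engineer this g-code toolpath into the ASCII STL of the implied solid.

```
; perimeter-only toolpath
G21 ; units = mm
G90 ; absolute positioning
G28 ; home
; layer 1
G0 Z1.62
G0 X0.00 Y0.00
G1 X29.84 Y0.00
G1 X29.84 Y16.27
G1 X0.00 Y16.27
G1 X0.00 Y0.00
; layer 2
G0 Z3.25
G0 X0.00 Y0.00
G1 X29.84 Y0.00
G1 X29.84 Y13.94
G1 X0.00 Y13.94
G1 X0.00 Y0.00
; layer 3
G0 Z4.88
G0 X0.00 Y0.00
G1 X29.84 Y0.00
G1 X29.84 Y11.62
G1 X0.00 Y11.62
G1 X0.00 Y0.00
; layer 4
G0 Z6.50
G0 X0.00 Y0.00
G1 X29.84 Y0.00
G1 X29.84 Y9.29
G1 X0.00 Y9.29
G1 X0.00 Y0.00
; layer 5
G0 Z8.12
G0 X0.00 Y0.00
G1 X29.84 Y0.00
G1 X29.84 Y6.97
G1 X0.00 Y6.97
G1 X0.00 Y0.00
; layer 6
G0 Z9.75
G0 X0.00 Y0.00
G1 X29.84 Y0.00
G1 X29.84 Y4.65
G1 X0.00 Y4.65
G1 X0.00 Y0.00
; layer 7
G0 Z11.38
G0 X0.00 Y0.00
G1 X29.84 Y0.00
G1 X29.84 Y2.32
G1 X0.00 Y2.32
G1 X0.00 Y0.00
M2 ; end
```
solid part
  facet normal 0.0000 0.0000 -1.0000
    outer loop
      vertex 29.84 18.59 0.00
      vertex 29.84 0.00 0.00
      vertex 0.00 0.00 0.00
    endloop
  endfacet
  facet normal 0.0000 0.0000 -1.0000
    outer loop
      vertex 0.00 18.59 0.00
      vertex 29.84 18.59 0.00
      vertex 0.00 0.00 0.00
    endloop
  endfacet
  facet normal 0.0000 -1.0000 0.0000
    outer loop
      vertex 0.00 0.00 0.00
      vertex 29.84 0.00 0.00
      vertex 29.84 0.00 13.00
    endloop
  endfacet
  facet normal 0.0000 -1.0000 0.0000
    outer loop
      vertex 0.00 0.00 0.00
      vertex 29.84 0.00 13.00
      vertex 0.00 0.00 13.00
    endloop
  endfacet
  facet normal 0.0000 0.5731 0.8195
    outer loop
      vertex 0.00 0.00 13.00
      vertex 29.84 0.00 13.00
      vertex 29.84 18.59 0.00
    endloop
  endfacet
  facet normal 0.0000 0.5731 0.8195
    outer loop
      vertex 0.00 0.00 13.00
      vertex 29.84 18.59 0.00
      vertex 0.00 18.59 0.00
    endloop
  endfacet
  facet normal -1.0000 0.0000 0.0000
    outer loop
      vertex 0.00 0.00 13.00
      vertex 0.00 18.59 0.00
      vertex 0.00 0.00 0.00
    endloop
  endfacet
  facet normal 1.0000 0.0000 0.0000
    outer loop
      vertex 29.84 0.00 0.00
      vertex 29.84 18.59 0.00
      vertex 29.84 0.00 13.00
    endloop
  endfacet
endsolid part

The G0 Z moves step by Δz≈1.62 mm. The G1 loops shrink linearly with z, so the solid tapers from its base footprint up to z≈13. Closing with a flat bottom cap and the tapered top and triangulating gives 8 facets — a wedge (ramp): 29.8 × 18.6 mm base, rising to 13 mm along the y=0 edge and sloping linearly to z=0 at y=18.6.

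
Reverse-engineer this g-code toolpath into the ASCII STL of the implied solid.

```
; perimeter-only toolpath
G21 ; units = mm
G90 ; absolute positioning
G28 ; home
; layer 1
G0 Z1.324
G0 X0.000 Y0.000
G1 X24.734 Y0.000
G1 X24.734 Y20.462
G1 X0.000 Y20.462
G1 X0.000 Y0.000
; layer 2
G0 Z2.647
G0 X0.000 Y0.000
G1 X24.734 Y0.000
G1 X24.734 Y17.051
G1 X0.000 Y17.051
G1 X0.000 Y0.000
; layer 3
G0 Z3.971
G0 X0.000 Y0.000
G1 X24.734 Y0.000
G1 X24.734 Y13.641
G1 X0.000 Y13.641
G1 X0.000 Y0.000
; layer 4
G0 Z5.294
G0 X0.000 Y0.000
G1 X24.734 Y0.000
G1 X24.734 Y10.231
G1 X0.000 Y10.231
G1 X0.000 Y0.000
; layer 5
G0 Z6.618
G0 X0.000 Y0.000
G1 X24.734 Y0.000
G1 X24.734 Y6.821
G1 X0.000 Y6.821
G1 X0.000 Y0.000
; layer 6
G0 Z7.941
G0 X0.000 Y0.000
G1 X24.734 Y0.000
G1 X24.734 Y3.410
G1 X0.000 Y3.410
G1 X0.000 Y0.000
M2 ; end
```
solid part
  facet normal 0.0000 0.0000 -1.0000
    outer loop
      vertex 24.734 23.872 0.000
      vertex 24.734 0.000 0.000
      vertex 0.000 0.000 0.000
    endloop
  endfacet
  facet normal 0.0000 0.0000 -1.0000
    outer loop
      vertex 0.000 23.872 0.000
      vertex 24.734 23.872 0.000
      vertex 0.000 0.000 0.000
    endloop
  endfacet
  facet normal 0.0000 -1.0000 0.0000
    outer loop
      vertex 0.000 0.000 0.000
      vertex 24.734 0.000 0.000
      vertex 24.734 0.000 9.265
    endloop
  endfacet
  facet normal 0.0000 -1.0000 0.0000
    outer loop
      vertex 0.000 0.000 0.000
      vertex 24.734 0.000 9.265
      vertex 0.000 0.000 9.265
    endloop
  endfacet
  facet normal 0.0000 0.3618 0.9322
    outer loop
      vertex 0.000 0.000 9.265
      vertex 24.734 0.000 9.265
      vertex 24.734 23.872 0.000
    endloop
  endfacet
  facet normal 0.0000 0.3618 0.9322
    outer loop
      vertex 0.000 0.000 9.265
      vertex 24.734 23.872 0.000
      vertex 0.000 23.872 0.000
    endloop
  endfacet
  facet normal -1.0000 0.0000 0.0000
    outer loop
      vertex 0.000 0.000 9.265
      vertex 0.000 23.872 0.000
      vertex 0.000 0.000 0.000
    endloop
  endfacet
  facet normal 1.0000 0.0000 0.0000
    outer loop
      vertex 24.734 0.000 0.000
      vertex 24.734 23.872 0.000
      vertex 24.734 0.000 9.265
    endloop
  endfacet
endsolid part

The G0 Z moves step by Δz≈1.324 mm. The G1 loops shrink linearly with z, so the solid tapers from its base footprint up to z≈9.27. Closing with a flat bottom cap and the tapered top and triangulating gives 8 facets — a wedge (ramp): 24.7 × 23.9 mm base, rising to 9.27 mm along the y=0 edge and sloping linearly to z=0 at y=23.9.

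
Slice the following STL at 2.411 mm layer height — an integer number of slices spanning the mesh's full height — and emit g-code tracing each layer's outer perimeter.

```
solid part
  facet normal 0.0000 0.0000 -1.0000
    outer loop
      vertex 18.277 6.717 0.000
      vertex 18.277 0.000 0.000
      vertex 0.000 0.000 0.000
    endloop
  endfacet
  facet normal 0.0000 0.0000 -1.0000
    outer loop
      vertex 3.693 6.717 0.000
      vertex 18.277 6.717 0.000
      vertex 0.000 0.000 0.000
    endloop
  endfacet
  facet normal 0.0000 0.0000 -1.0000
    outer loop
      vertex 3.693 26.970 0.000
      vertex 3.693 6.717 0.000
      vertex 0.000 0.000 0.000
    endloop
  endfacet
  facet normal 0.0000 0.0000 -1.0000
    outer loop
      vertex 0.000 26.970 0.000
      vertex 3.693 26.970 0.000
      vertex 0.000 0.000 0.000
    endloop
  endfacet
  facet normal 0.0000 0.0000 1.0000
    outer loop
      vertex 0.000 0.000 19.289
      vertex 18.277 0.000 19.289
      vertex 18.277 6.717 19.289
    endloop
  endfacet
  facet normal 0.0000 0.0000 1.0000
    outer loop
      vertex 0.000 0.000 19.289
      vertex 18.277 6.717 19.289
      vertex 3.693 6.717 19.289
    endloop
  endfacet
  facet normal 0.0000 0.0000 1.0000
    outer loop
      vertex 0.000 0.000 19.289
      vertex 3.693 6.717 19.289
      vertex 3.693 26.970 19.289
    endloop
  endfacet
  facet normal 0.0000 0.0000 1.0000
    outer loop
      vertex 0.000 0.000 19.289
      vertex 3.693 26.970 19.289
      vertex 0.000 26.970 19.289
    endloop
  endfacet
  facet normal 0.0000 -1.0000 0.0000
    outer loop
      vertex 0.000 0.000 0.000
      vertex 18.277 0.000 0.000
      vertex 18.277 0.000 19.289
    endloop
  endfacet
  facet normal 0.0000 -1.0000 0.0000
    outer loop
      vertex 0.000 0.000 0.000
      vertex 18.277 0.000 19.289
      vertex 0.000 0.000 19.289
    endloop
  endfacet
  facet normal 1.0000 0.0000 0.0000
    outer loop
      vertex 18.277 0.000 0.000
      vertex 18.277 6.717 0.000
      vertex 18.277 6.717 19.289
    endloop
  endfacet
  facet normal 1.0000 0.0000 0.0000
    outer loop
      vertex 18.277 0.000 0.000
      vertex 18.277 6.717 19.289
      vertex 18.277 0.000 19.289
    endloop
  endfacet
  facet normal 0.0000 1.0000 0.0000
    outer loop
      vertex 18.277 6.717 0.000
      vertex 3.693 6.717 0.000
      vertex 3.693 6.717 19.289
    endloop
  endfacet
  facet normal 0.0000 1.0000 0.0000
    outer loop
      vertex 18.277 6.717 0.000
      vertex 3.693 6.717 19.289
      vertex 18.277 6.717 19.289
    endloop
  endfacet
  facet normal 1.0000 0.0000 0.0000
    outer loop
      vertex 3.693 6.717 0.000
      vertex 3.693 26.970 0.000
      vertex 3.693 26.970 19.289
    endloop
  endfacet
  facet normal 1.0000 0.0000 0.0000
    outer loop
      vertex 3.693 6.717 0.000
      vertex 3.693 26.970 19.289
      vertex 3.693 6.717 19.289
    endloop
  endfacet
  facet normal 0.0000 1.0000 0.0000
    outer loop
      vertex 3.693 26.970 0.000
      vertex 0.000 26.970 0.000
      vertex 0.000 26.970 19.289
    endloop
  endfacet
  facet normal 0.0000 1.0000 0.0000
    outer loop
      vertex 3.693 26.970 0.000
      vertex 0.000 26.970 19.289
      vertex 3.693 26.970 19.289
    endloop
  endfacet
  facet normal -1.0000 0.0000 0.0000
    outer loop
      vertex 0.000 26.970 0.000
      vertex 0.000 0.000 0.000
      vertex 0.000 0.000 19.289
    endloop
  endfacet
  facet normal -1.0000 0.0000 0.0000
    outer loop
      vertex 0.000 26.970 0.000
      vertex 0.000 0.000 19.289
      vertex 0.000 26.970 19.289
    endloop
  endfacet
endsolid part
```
; perimeter-only toolpath
G21 ; units = mm
G90 ; absolute positioning
G28 ; home
; layer 1
G0 Z2.411
G0 X0.000 Y0.000
G1 X18.277 Y0.000
G1 X18.277 Y6.717
G1 X3.693 Y6.717
G1 X3.693 Y26.970
G1 X0.000 Y26.970
G1 X0.000 Y0.000
; layer 2
G0 Z4.822
G0 X0.000 Y0.000
G1 X18.277 Y0.000
G1 X18.277 Y6.717
G1 X3.693 Y6.717
G1 X3.693 Y26.970
G1 X0.000 Y26.970
G1 X0.000 Y0.000
; layer 3
G0 Z7.233
G0 X0.000 Y0.000
G1 X18.277 Y0.000
G1 X18.277 Y6.717
G1 X3.693 Y6.717
G1 X3.693 Y26.970
G1 X0.000 Y26.970
G1 X0.000 Y0.000
; layer 4
G0 Z9.645
G0 X0.000 Y0.000
G1 X18.277 Y0.000
G1 X18.277 Y6.717
G1 X3.693 Y6.717
G1 X3.693 Y26.970
G1 X0.000 Y26.970
G1 X0.000 Y0.000
; layer 5
G0 Z12.056
G0 X0.000 Y0.000
G1 X18.277 Y0.000
G1 X18.277 Y6.717
G1 X3.693 Y6.717
G1 X3.693 Y26.970
G1 X0.000 Y26.970
G1 X0.000 Y0.000
; layer 6
G0 Z14.467
G0 X0.000 Y0.000
G1 X18.277 Y0.000
G1 X18.277 Y6.717
G1 X3.693 Y6.717
G1 X3.693 Y26.970
G1 X0.000 Y26.970
G1 X0.000 Y0.000
; layer 7
G0 Z16.878
G0 X0.000 Y0.000
G1 X18.277 Y0.000
G1 X18.277 Y6.717
G1 X3.693 Y6.717
G1 X3.693 Y26.970
G1 X0.000 Y26.970
G1 X0.000 Y0.000
; layer 8
G0 Z19.289
G0 X0.000 Y0.000
G1 X18.277 Y0.000
G1 X18.277 Y6.717
G1 X3.693 Y6.717
G1 X3.693 Y26.970
G1 X0.000 Y26.970
G1 X0.000 Y0.000
M2 ; end

The solid is an L-shaped prism: outer 18.3 × 27 mm, arm thicknesses ≈ 6.72 mm (horizontal) and 3.69 mm (vertical), extruded 19.3 mm in z. Slicing at Δz = 2.411 mm — 8 equal slices spanning the solid's height, so layer i sits at z = i·h/8 — gives 8 non-empty perimeters. Each is a 6-segment closed polygon; G0 lifts to the layer z and rapids to the start vertex, then G1 traces the edges.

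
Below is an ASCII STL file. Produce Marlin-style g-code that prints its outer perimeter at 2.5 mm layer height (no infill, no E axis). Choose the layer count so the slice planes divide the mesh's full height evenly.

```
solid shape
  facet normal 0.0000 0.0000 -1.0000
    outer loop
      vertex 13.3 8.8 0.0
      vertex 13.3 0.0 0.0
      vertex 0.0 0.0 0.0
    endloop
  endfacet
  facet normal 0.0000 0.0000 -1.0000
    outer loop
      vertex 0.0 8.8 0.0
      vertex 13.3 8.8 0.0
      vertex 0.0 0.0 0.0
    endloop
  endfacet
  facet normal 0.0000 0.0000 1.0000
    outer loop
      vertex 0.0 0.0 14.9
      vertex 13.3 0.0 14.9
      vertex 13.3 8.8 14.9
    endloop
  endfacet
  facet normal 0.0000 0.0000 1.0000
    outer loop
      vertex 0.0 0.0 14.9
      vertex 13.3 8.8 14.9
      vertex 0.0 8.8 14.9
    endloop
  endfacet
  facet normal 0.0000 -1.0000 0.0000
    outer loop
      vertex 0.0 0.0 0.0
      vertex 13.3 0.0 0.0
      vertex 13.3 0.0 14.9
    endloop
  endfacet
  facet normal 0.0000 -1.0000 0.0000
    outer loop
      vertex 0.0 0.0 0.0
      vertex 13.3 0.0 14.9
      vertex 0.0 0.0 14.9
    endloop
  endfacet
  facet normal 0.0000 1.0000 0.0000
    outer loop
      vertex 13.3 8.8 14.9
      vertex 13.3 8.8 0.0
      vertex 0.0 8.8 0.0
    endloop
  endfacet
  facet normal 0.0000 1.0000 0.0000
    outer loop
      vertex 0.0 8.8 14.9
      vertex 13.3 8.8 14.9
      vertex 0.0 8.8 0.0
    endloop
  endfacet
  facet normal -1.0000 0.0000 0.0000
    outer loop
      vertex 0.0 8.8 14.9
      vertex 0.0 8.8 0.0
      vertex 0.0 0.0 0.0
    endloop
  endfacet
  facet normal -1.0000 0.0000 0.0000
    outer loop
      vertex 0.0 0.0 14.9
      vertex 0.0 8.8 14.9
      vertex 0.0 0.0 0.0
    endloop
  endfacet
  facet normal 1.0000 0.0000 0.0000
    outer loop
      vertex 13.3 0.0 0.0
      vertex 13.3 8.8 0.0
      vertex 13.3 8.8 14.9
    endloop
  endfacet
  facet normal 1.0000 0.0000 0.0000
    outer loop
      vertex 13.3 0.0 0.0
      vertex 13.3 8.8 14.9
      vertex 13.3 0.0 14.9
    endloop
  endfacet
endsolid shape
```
; perimeter-only toolpath
G21 ; units = mm
G90 ; absolute positioning
G28 ; home
; layer 1
G0 Z2.5
G0 X0.0 Y0.0
G1 X13.3 Y0.0
G1 X13.3 Y8.8
G1 X0.0 Y8.8
G1 X0.0 Y0.0
; layer 2
G0 Z5.0
G0 X0.0 Y0.0
G1 X13.3 Y0.0
G1 X13.3 Y8.8
G1 X0.0 Y8.8
G1 X0.0 Y0.0
; layer 3
G0 Z7.5
G0 X0.0 Y0.0
G1 X13.3 Y0.0
G1 X13.3 Y8.8
G1 X0.0 Y8.8
G1 X0.0 Y0.0
; layer 4
G0 Z9.9
G0 X0.0 Y0.0
G1 X13.3 Y0.0
G1 X13.3 Y8.8
G1 X0.0 Y8.8
G1 X0.0 Y0.0
; layer 5
G0 Z12.4
G0 X0.0 Y0.0
G1 X13.3 Y0.0
G1 X13.3 Y8.8
G1 X0.0 Y8.8
G1 X0.0 Y0.0
; layer 6
G0 Z14.9
G0 X0.0 Y0.0
G1 X13.3 Y0.0
G1 X13.3 Y8.8
G1 X0.0 Y8.8
G1 X0.0 Y0.0
M2 ; end

The solid is a rectangular box, roughly 13.3 × 8.8 mm footprint and 14.9 mm tall. Slicing at Δz = 2.5 mm — 6 equal slices spanning the solid's height, so layer i sits at z = i·h/6 — gives 6 non-empty perimeters. Each is a 4-segment closed polygon; G0 lifts to the layer z and rapids to the start vertex, then G1 traces the edges.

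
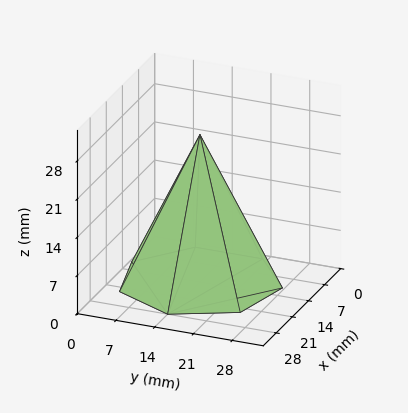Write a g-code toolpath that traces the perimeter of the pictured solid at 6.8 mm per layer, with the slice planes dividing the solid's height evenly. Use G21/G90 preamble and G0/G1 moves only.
Reading the render: the shape is a regular 7-sided pyramid, base circumscribed radius ≈ 14 mm, apex at z ≈ 27 mm (dimensions read to the nearest mm from the axis ticks). For the g-code, the solid's height is divided into equal slices at the stated Δz and each level perimeter traced with G1 moves after a G0 lift.

; perimeter-only toolpath
G21 ; units = mm
G90 ; absolute positioning
G28 ; home
; layer 1
G0 Z6.8
G0 X24.5 Y14.0
G1 X20.5 Y22.2
G1 X11.7 Y24.2
G1 X4.5 Y18.6
G1 X4.5 Y9.4
G1 X11.7 Y3.8
G1 X20.5 Y5.8
G1 X24.5 Y14.0
; layer 2
G0 Z13.5
G0 X21.0 Y14.0
G1 X18.4 Y19.4
G1 X12.4 Y20.8
G1 X7.7 Y17.1
G1 X7.7 Y10.9
G1 X12.4 Y7.2
G1 X18.4 Y8.6
G1 X21.0 Y14.0
; layer 3
G0 Z20.2
G0 X17.5 Y14.0
G1 X16.2 Y16.7
G1 X13.2 Y17.4
G1 X10.8 Y15.5
G1 X10.8 Y12.5
G1 X13.2 Y10.6
G1 X16.2 Y11.3
G1 X17.5 Y14.0
M2 ; end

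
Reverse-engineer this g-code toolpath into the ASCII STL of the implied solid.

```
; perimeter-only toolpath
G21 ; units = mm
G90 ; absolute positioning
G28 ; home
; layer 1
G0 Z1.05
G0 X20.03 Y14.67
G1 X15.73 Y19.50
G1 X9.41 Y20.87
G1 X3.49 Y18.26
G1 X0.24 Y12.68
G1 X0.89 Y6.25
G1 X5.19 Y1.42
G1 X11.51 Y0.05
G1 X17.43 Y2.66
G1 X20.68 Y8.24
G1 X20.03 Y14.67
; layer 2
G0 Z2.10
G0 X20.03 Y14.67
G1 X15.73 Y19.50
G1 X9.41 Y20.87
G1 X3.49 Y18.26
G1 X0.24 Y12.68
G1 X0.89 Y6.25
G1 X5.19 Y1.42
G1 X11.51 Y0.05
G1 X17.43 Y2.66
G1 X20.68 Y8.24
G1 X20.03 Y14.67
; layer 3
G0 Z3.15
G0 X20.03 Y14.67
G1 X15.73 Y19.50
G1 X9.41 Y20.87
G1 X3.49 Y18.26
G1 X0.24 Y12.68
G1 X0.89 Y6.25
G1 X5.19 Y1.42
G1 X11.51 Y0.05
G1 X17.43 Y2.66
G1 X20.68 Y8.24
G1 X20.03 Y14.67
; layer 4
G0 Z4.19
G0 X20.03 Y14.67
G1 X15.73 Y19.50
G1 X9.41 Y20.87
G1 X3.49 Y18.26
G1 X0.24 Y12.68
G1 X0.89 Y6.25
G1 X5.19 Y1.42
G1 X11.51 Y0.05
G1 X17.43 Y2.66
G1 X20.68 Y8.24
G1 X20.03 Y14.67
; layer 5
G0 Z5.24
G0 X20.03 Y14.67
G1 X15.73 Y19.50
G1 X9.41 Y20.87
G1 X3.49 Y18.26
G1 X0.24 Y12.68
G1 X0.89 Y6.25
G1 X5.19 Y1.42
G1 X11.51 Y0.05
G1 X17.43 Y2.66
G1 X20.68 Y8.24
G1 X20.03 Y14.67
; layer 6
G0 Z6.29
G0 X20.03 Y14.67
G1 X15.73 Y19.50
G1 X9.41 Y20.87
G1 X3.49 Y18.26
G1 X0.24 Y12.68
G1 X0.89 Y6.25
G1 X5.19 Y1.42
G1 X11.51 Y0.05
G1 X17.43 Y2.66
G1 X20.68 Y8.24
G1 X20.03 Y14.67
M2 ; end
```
solid part
  facet normal 0.0000 0.0000 -1.0000
    outer loop
      vertex 9.41 20.87 0.00
      vertex 15.73 19.50 0.00
      vertex 20.03 14.67 0.00
    endloop
  endfacet
  facet normal 0.0000 0.0000 -1.0000
    outer loop
      vertex 3.49 18.26 0.00
      vertex 9.41 20.87 0.00
      vertex 20.03 14.67 0.00
    endloop
  endfacet
  facet normal 0.0000 0.0000 -1.0000
    outer loop
      vertex 0.24 12.68 0.00
      vertex 3.49 18.26 0.00
      vertex 20.03 14.67 0.00
    endloop
  endfacet
  facet normal 0.0000 0.0000 -1.0000
    outer loop
      vertex 0.89 6.25 0.00
      vertex 0.24 12.68 0.00
      vertex 20.03 14.67 0.00
    endloop
  endfacet
  facet normal 0.0000 0.0000 -1.0000
    outer loop
      vertex 5.19 1.42 0.00
      vertex 0.89 6.25 0.00
      vertex 20.03 14.67 0.00
    endloop
  endfacet
  facet normal 0.0000 0.0000 -1.0000
    outer loop
      vertex 11.51 0.05 0.00
      vertex 5.19 1.42 0.00
      vertex 20.03 14.67 0.00
    endloop
  endfacet
  facet normal 0.0000 0.0000 -1.0000
    outer loop
      vertex 17.43 2.66 0.00
      vertex 11.51 0.05 0.00
      vertex 20.03 14.67 0.00
    endloop
  endfacet
  facet normal 0.0000 0.0000 -1.0000
    outer loop
      vertex 20.68 8.24 0.00
      vertex 17.43 2.66 0.00
      vertex 20.03 14.67 0.00
    endloop
  endfacet
  facet normal 0.0000 0.0000 1.0000
    outer loop
      vertex 20.03 14.67 6.29
      vertex 15.73 19.50 6.29
      vertex 9.41 20.87 6.29
    endloop
  endfacet
  facet normal 0.0000 0.0000 1.0000
    outer loop
      vertex 20.03 14.67 6.29
      vertex 9.41 20.87 6.29
      vertex 3.49 18.26 6.29
    endloop
  endfacet
  facet normal 0.0000 0.0000 1.0000
    outer loop
      vertex 20.03 14.67 6.29
      vertex 3.49 18.26 6.29
      vertex 0.24 12.68 6.29
    endloop
  endfacet
  facet normal 0.0000 0.0000 1.0000
    outer loop
      vertex 20.03 14.67 6.29
      vertex 0.24 12.68 6.29
      vertex 0.89 6.25 6.29
    endloop
  endfacet
  facet normal 0.0000 0.0000 1.0000
    outer loop
      vertex 20.03 14.67 6.29
      vertex 0.89 6.25 6.29
      vertex 5.19 1.42 6.29
    endloop
  endfacet
  facet normal 0.0000 0.0000 1.0000
    outer loop
      vertex 20.03 14.67 6.29
      vertex 5.19 1.42 6.29
      vertex 11.51 0.05 6.29
    endloop
  endfacet
  facet normal 0.0000 0.0000 1.0000
    outer loop
      vertex 20.03 14.67 6.29
      vertex 11.51 0.05 6.29
      vertex 17.43 2.66 6.29
    endloop
  endfacet
  facet normal 0.0000 0.0000 1.0000
    outer loop
      vertex 20.03 14.67 6.29
      vertex 17.43 2.66 6.29
      vertex 20.68 8.24 6.29
    endloop
  endfacet
  facet normal 0.7469 0.6649 0.0000
    outer loop
      vertex 20.03 14.67 0.00
      vertex 15.73 19.50 0.00
      vertex 15.73 19.50 6.29
    endloop
  endfacet
  facet normal 0.7469 0.6649 0.0000
    outer loop
      vertex 20.03 14.67 0.00
      vertex 15.73 19.50 6.29
      vertex 20.03 14.67 6.29
    endloop
  endfacet
  facet normal 0.2119 0.9773 0.0000
    outer loop
      vertex 15.73 19.50 0.00
      vertex 9.41 20.87 0.00
      vertex 9.41 20.87 6.29
    endloop
  endfacet
  facet normal 0.2119 0.9773 0.0000
    outer loop
      vertex 15.73 19.50 0.00
      vertex 9.41 20.87 6.29
      vertex 15.73 19.50 6.29
    endloop
  endfacet
  facet normal -0.4034 0.9150 0.0000
    outer loop
      vertex 9.41 20.87 0.00
      vertex 3.49 18.26 0.00
      vertex 3.49 18.26 6.29
    endloop
  endfacet
  facet normal -0.4034 0.9150 0.0000
    outer loop
      vertex 9.41 20.87 0.00
      vertex 3.49 18.26 6.29
      vertex 9.41 20.87 6.29
    endloop
  endfacet
  facet normal -0.8641 0.5033 0.0000
    outer loop
      vertex 3.49 18.26 0.00
      vertex 0.24 12.68 0.00
      vertex 0.24 12.68 6.29
    endloop
  endfacet
  facet normal -0.8641 0.5033 0.0000
    outer loop
      vertex 3.49 18.26 0.00
      vertex 0.24 12.68 6.29
      vertex 3.49 18.26 6.29
    endloop
  endfacet
  facet normal -0.9949 -0.1006 0.0000
    outer loop
      vertex 0.24 12.68 0.00
      vertex 0.89 6.25 0.00
      vertex 0.89 6.25 6.29
    endloop
  endfacet
  facet normal -0.9949 -0.1006 0.0000
    outer loop
      vertex 0.24 12.68 0.00
      vertex 0.89 6.25 6.29
      vertex 0.24 12.68 6.29
    endloop
  endfacet
  facet normal -0.7469 -0.6649 0.0000
    outer loop
      vertex 0.89 6.25 0.00
      vertex 5.19 1.42 0.00
      vertex 5.19 1.42 6.29
    endloop
  endfacet
  facet normal -0.7469 -0.6649 0.0000
    outer loop
      vertex 0.89 6.25 0.00
      vertex 5.19 1.42 6.29
      vertex 0.89 6.25 6.29
    endloop
  endfacet
  facet normal -0.2119 -0.9773 0.0000
    outer loop
      vertex 5.19 1.42 0.00
      vertex 11.51 0.05 0.00
      vertex 11.51 0.05 6.29
    endloop
  endfacet
  facet normal -0.2119 -0.9773 0.0000
    outer loop
      vertex 5.19 1.42 0.00
      vertex 11.51 0.05 6.29
      vertex 5.19 1.42 6.29
    endloop
  endfacet
  facet normal 0.4034 -0.9150 0.0000
    outer loop
      vertex 11.51 0.05 0.00
      vertex 17.43 2.66 0.00
      vertex 17.43 2.66 6.29
    endloop
  endfacet
  facet normal 0.4034 -0.9150 0.0000
    outer loop
      vertex 11.51 0.05 0.00
      vertex 17.43 2.66 6.29
      vertex 11.51 0.05 6.29
    endloop
  endfacet
  facet normal 0.8641 -0.5033 0.0000
    outer loop
      vertex 17.43 2.66 0.00
      vertex 20.68 8.24 0.00
      vertex 20.68 8.24 6.29
    endloop
  endfacet
  facet normal 0.8641 -0.5033 0.0000
    outer loop
      vertex 17.43 2.66 0.00
      vertex 20.68 8.24 6.29
      vertex 17.43 2.66 6.29
    endloop
  endfacet
  facet normal 0.9949 0.1006 0.0000
    outer loop
      vertex 20.68 8.24 0.00
      vertex 20.03 14.67 0.00
      vertex 20.03 14.67 6.29
    endloop
  endfacet
  facet normal 0.9949 0.1006 0.0000
    outer loop
      vertex 20.68 8.24 0.00
      vertex 20.03 14.67 6.29
      vertex 20.68 8.24 6.29
    endloop
  endfacet
endsolid part

The G0 Z moves step by Δz≈1.05 mm. Every layer's G1 loop is the same polygon, so the solid is a straight extrusion of it from z=0 to z≈6.29. Closing with flat bottom and top caps and triangulating gives 36 facets — a regular 10-sided prism (a cylinder approximated with 10 flat sides), circumscribed radius ≈ 10.5 mm, height ≈ 6.29 mm.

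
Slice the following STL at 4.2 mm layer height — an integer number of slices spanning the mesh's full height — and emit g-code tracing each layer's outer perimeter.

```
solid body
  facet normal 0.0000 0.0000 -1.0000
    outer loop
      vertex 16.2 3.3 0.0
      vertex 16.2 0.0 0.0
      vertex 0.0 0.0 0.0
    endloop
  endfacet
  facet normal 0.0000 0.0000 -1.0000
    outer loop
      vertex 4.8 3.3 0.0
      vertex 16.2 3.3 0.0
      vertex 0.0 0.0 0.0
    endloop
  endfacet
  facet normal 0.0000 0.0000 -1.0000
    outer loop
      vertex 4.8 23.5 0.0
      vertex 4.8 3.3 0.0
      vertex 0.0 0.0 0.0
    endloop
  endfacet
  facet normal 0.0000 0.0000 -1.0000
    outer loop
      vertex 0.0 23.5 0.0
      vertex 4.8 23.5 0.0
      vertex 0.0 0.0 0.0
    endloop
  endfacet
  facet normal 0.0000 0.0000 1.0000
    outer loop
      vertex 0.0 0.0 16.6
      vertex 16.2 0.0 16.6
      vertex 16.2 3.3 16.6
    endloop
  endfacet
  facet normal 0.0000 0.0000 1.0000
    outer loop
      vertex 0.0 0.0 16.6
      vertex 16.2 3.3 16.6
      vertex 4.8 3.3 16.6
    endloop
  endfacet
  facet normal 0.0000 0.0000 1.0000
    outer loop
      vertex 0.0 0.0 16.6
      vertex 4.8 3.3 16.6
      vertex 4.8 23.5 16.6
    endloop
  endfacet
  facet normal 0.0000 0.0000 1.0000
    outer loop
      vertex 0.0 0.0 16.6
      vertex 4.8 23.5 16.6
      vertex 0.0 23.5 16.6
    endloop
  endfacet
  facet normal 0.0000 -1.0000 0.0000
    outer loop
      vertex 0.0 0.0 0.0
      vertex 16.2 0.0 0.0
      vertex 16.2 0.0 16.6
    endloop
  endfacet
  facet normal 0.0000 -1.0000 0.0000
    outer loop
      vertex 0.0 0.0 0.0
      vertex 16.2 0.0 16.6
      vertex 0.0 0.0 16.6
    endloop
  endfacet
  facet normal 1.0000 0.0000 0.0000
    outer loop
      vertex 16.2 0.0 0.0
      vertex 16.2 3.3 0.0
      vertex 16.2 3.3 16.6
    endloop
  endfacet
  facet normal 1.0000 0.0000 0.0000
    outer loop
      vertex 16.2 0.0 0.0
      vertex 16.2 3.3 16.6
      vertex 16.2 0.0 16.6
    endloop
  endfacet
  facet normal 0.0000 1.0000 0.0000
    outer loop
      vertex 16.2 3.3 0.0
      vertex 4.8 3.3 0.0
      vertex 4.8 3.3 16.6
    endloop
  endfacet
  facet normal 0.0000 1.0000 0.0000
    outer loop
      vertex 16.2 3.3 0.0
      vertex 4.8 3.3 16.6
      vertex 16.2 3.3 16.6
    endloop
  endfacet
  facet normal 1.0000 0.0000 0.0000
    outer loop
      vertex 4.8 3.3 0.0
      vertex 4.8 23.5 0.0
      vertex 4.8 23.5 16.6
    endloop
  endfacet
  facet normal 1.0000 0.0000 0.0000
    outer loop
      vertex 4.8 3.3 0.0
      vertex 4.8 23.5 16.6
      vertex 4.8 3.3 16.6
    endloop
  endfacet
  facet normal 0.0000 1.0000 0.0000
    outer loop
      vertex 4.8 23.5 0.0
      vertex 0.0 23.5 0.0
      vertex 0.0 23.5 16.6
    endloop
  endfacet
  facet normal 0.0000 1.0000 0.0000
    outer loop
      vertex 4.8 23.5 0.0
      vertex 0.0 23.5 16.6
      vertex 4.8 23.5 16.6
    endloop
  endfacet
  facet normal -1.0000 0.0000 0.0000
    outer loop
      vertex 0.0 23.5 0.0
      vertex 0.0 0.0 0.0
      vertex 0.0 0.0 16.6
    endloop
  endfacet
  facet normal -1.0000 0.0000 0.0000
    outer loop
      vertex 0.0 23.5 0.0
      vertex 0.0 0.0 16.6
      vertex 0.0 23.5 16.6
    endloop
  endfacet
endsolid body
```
; perimeter-only toolpath
G21 ; units = mm
G90 ; absolute positioning
G28 ; home
; layer 1
G0 Z4.2
G0 X0.0 Y0.0
G1 X16.2 Y0.0
G1 X16.2 Y3.3
G1 X4.8 Y3.3
G1 X4.8 Y23.5
G1 X0.0 Y23.5
G1 X0.0 Y0.0
; layer 2
G0 Z8.3
G0 X0.0 Y0.0
G1 X16.2 Y0.0
G1 X16.2 Y3.3
G1 X4.8 Y3.3
G1 X4.8 Y23.5
G1 X0.0 Y23.5
G1 X0.0 Y0.0
; layer 3
G0 Z12.5
G0 X0.0 Y0.0
G1 X16.2 Y0.0
G1 X16.2 Y3.3
G1 X4.8 Y3.3
G1 X4.8 Y23.5
G1 X0.0 Y23.5
G1 X0.0 Y0.0
; layer 4
G0 Z16.6
G0 X0.0 Y0.0
G1 X16.2 Y0.0
G1 X16.2 Y3.3
G1 X4.8 Y3.3
G1 X4.8 Y23.5
G1 X0.0 Y23.5
G1 X0.0 Y0.0
M2 ; end

The solid is an L-shaped prism: outer 16.2 × 23.5 mm, arm thicknesses ≈ 3.3 mm (horizontal) and 4.8 mm (vertical), extruded 16.6 mm in z. Slicing at Δz = 4.2 mm — 4 equal slices spanning the solid's height, so layer i sits at z = i·h/4 — gives 4 non-empty perimeters. Each is a 6-segment closed polygon; G0 lifts to the layer z and rapids to the start vertex, then G1 traces the edges.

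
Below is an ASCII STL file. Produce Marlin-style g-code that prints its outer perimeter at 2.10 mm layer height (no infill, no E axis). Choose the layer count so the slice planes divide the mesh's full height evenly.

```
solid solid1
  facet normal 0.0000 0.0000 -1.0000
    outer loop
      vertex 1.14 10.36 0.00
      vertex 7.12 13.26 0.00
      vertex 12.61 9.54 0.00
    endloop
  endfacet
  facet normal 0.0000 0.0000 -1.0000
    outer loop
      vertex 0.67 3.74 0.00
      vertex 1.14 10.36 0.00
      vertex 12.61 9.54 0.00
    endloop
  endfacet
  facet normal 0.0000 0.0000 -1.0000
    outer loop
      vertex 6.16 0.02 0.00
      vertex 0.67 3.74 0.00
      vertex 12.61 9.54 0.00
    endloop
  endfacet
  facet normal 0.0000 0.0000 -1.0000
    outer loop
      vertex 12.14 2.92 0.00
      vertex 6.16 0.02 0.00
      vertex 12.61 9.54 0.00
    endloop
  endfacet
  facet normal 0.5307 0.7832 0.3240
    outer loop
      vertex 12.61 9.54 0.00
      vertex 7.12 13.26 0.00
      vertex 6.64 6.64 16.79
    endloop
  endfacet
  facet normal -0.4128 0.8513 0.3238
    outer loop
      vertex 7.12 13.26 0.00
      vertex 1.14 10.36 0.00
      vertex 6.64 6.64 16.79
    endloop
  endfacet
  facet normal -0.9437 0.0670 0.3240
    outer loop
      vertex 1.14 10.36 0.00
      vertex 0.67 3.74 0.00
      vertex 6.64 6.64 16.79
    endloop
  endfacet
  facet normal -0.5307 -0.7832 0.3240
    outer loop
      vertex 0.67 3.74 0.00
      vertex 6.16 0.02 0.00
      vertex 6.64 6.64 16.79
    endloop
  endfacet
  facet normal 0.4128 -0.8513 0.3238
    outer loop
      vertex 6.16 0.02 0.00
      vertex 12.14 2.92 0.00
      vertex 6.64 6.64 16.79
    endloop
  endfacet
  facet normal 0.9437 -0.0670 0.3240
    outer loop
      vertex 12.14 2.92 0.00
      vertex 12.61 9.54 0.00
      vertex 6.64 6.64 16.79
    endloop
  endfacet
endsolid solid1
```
; perimeter-only toolpath
G21 ; units = mm
G90 ; absolute positioning
G28 ; home
; layer 1
G0 Z2.10
G0 X11.86 Y9.18
G1 X7.06 Y12.43
G1 X1.83 Y9.89
G1 X1.42 Y4.10
G1 X6.22 Y0.85
G1 X11.45 Y3.38
G1 X11.86 Y9.18
; layer 2
G0 Z4.20
G0 X11.12 Y8.81
G1 X7.00 Y11.61
G1 X2.51 Y9.43
G1 X2.16 Y4.46
G1 X6.28 Y1.67
G1 X10.77 Y3.85
G1 X11.12 Y8.81
; layer 3
G0 Z6.30
G0 X10.37 Y8.45
G1 X6.94 Y10.78
G1 X3.20 Y8.96
G1 X2.91 Y4.83
G1 X6.34 Y2.50
G1 X10.08 Y4.31
G1 X10.37 Y8.45
; layer 4
G0 Z8.39
G0 X9.62 Y8.09
G1 X6.88 Y9.95
G1 X3.89 Y8.50
G1 X3.65 Y5.19
G1 X6.40 Y3.33
G1 X9.39 Y4.78
G1 X9.62 Y8.09
; layer 5
G0 Z10.49
G0 X8.88 Y7.73
G1 X6.82 Y9.12
G1 X4.58 Y8.04
G1 X4.40 Y5.55
G1 X6.46 Y4.16
G1 X8.70 Y5.24
G1 X8.88 Y7.73
; layer 6
G0 Z12.59
G0 X8.13 Y7.36
G1 X6.76 Y8.29
G1 X5.26 Y7.57
G1 X5.15 Y5.91
G1 X6.52 Y4.98
G1 X8.02 Y5.71
G1 X8.13 Y7.36
; layer 7
G0 Z14.69
G0 X7.39 Y7.00
G1 X6.70 Y7.47
G1 X5.95 Y7.10
G1 X5.89 Y6.28
G1 X6.58 Y5.81
G1 X7.33 Y6.17
G1 X7.39 Y7.00
M2 ; end

The solid is a regular 6-sided pyramid, base circumscribed radius ≈ 6.64 mm, apex at z ≈ 16.8 mm. Slicing at Δz = 2.10 mm — 8 equal slices spanning the solid's height, so layer i sits at z = i·h/8 — gives 7 non-empty perimeters. Each is a 6-segment closed polygon; G0 lifts to the layer z and rapids to the start vertex, then G1 traces the edges. The cross-section shrinks linearly with z (the slice at the apex is degenerate and omitted).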